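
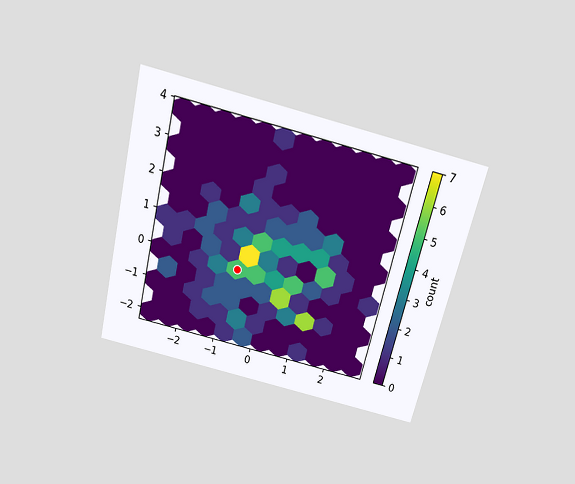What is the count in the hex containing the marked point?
The chart is tilted about 14° clockwise and viewed slightly from above. The marked hex reads 5 on the colorbar.

5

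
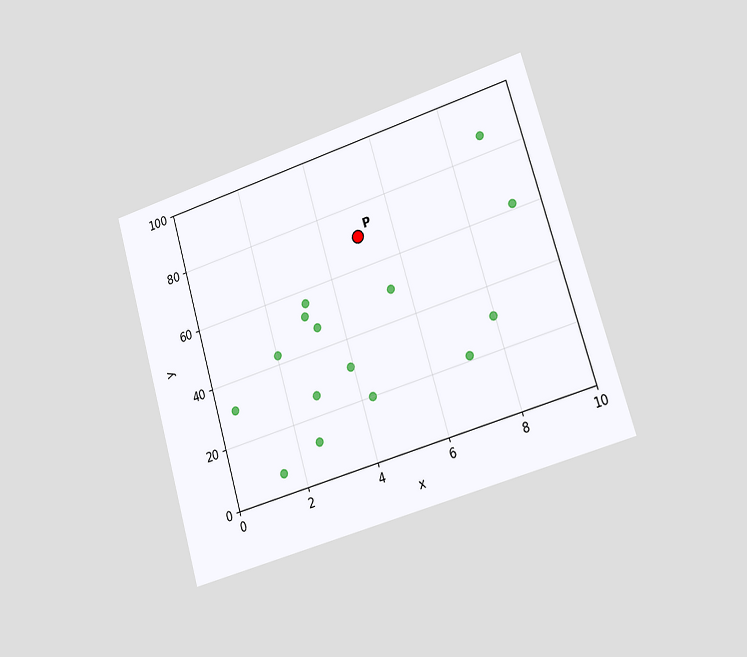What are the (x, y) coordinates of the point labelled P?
(5, 70)

The chart is tilted about 16° counter-clockwise and viewed slightly from the right. Following the gridlines from P to each axis, P sits at (5, 70).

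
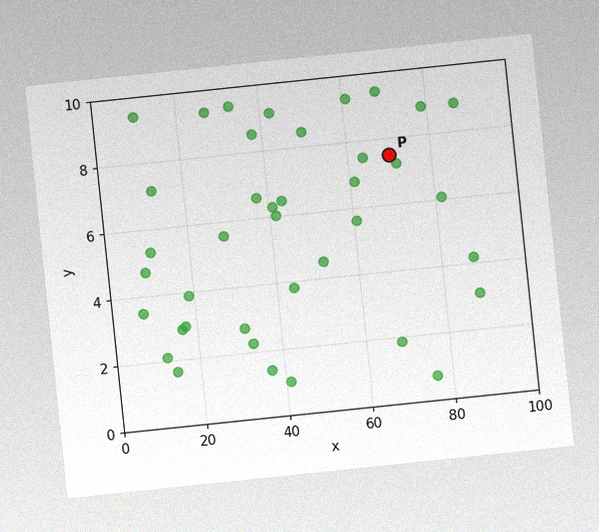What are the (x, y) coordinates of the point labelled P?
The chart is tilted about 6° counter-clockwise, with some photo noise. Following the gridlines from P to each axis, P sits at (70, 7.5).

(70, 7.5)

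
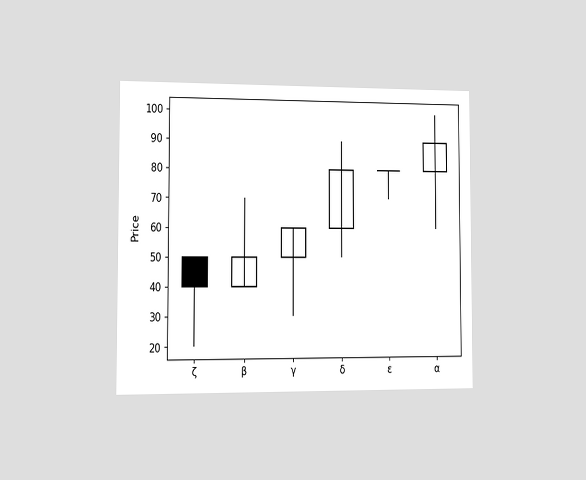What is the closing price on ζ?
40

The chart is viewed slightly from the left. The ζ candle closes at 40.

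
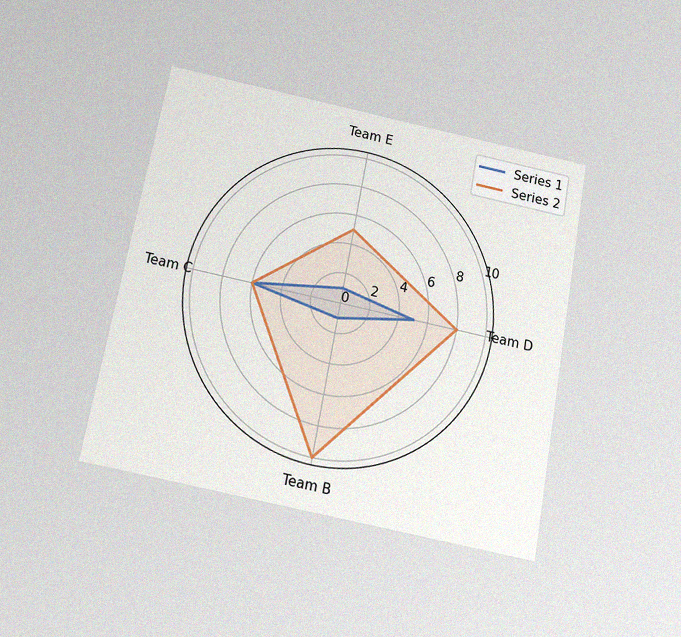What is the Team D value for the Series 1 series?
The chart is tilted about 10° clockwise and viewed slightly from below, with some photo noise. On the Team D axis, Series 1 reaches 5.

5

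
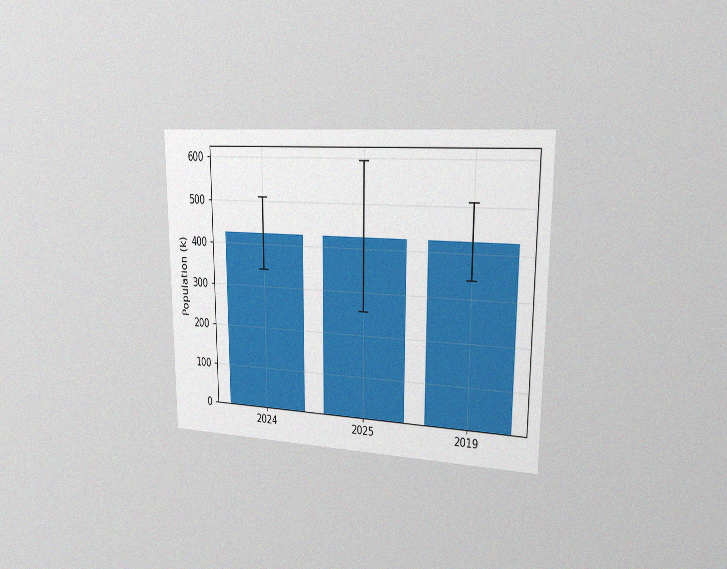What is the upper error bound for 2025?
The chart is viewed slightly from the right, with some photo noise. The 2025 bar's upper whisker reaches 595k.

595k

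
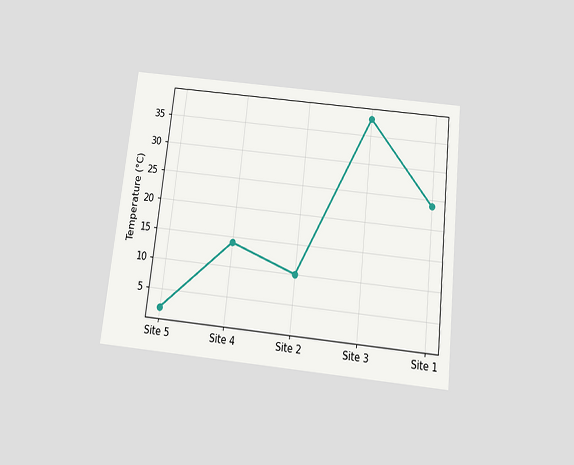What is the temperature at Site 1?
The chart is tilted about 6° clockwise and viewed slightly from below. At Site 1, the line is at 24°C.

24°C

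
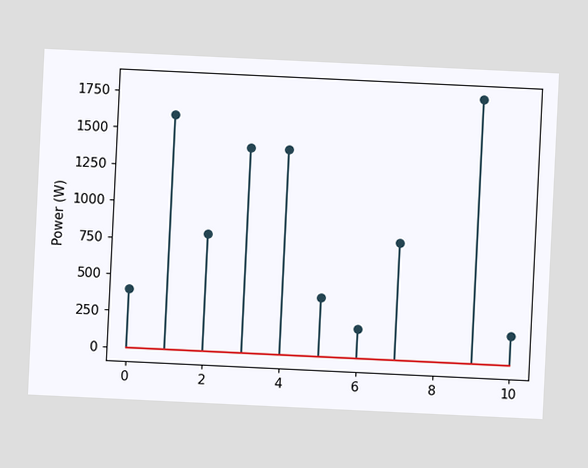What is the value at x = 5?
The chart is tilted about 3° clockwise. The stem at x=5 reaches 400W.

400W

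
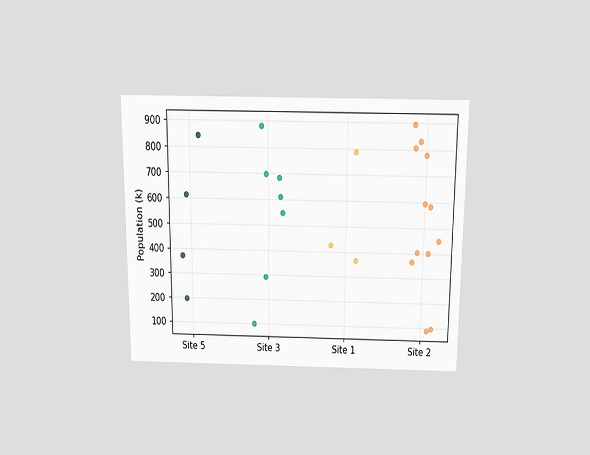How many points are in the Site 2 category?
The chart is viewed slightly from above. Counting the markers in the Site 2 column gives 12.

12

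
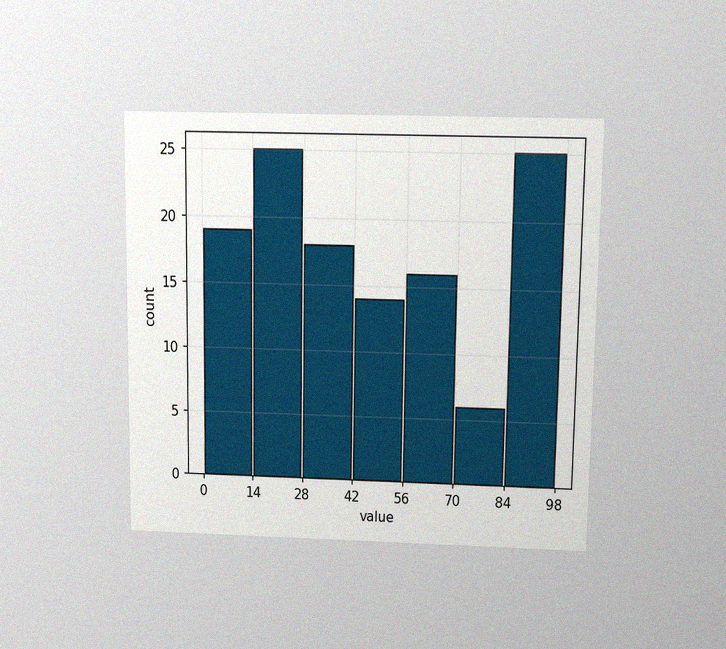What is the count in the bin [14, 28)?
The chart is viewed slightly from above, with some photo noise. The [14, 28) bin has height 25.

25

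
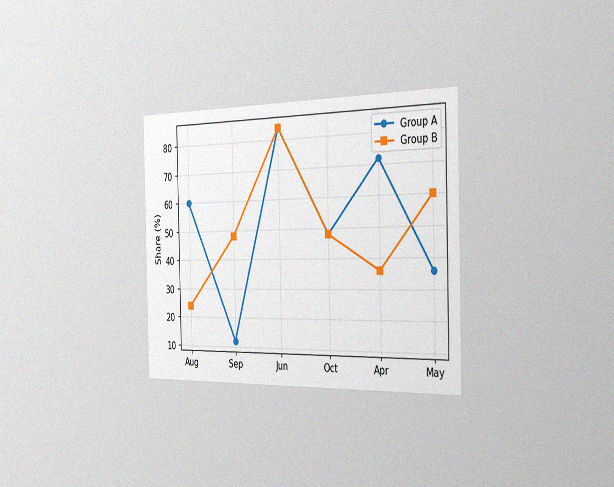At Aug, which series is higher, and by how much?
Group A, by 36%

The chart is viewed slightly from the right, with some photo noise. At Aug, Group A sits above the other line by 36%.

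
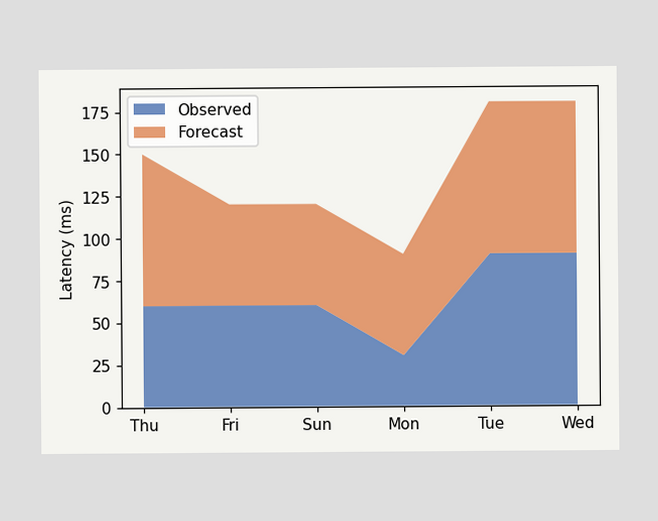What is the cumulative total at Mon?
The stacked total at Mon reaches 90ms.

90ms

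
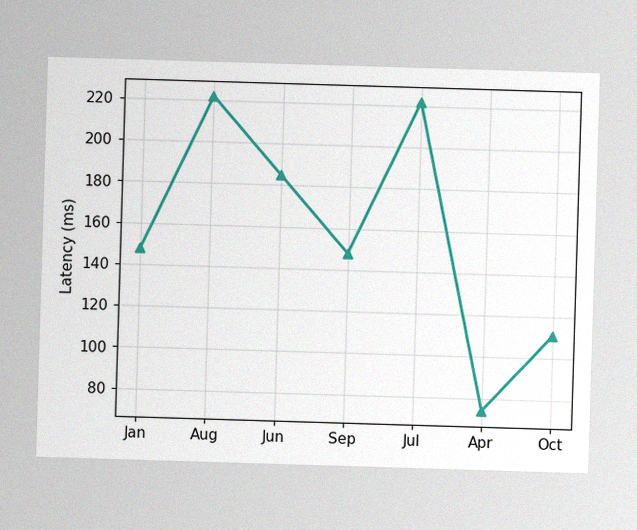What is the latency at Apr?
The image has some photo noise and uneven lighting. At Apr, the line is at 74ms.

74ms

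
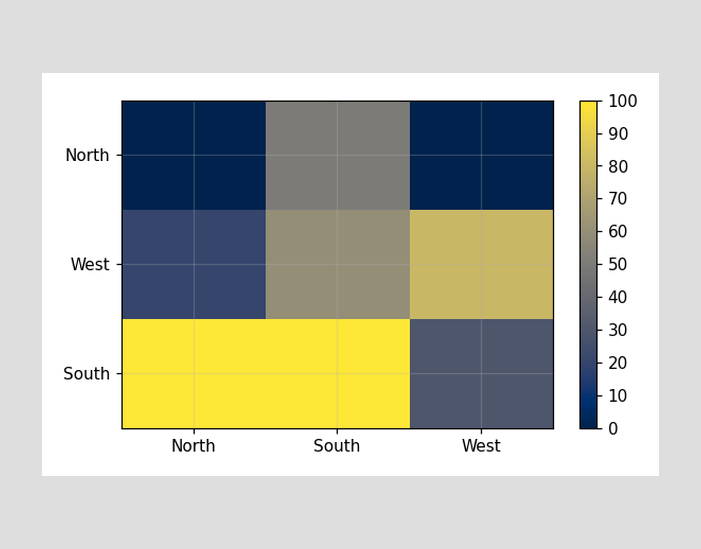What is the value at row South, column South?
100

Matching cell (South, South) against the colorbar gives 100.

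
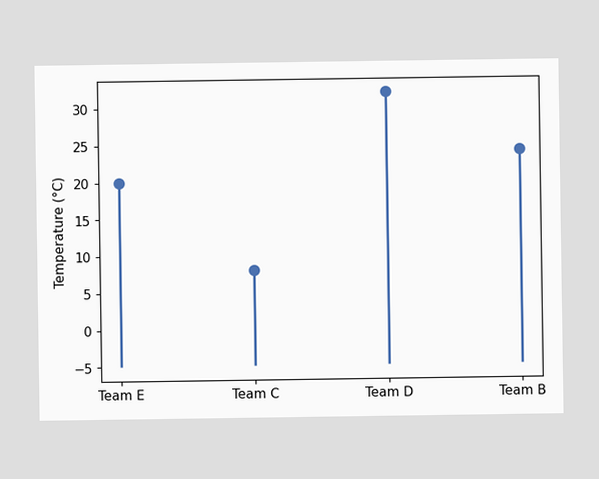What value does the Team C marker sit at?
The Team C marker sits at 8°C.

8°C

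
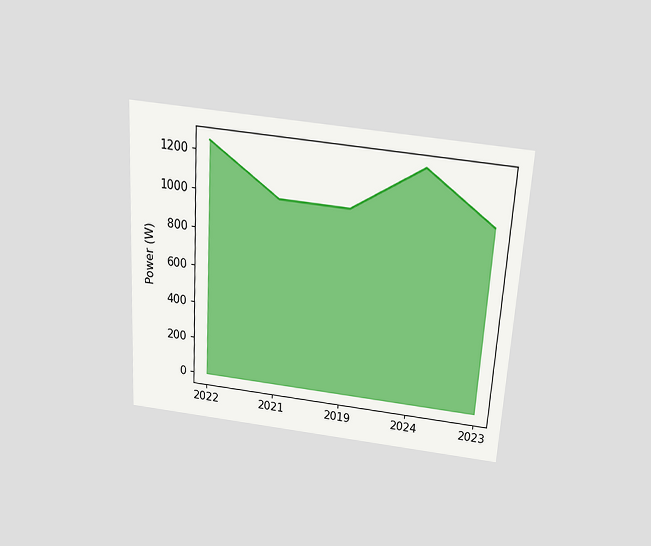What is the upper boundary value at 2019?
1000W

The chart is tilted about 3° clockwise and viewed slightly from above. At 2019 the upper boundary is at 1000W.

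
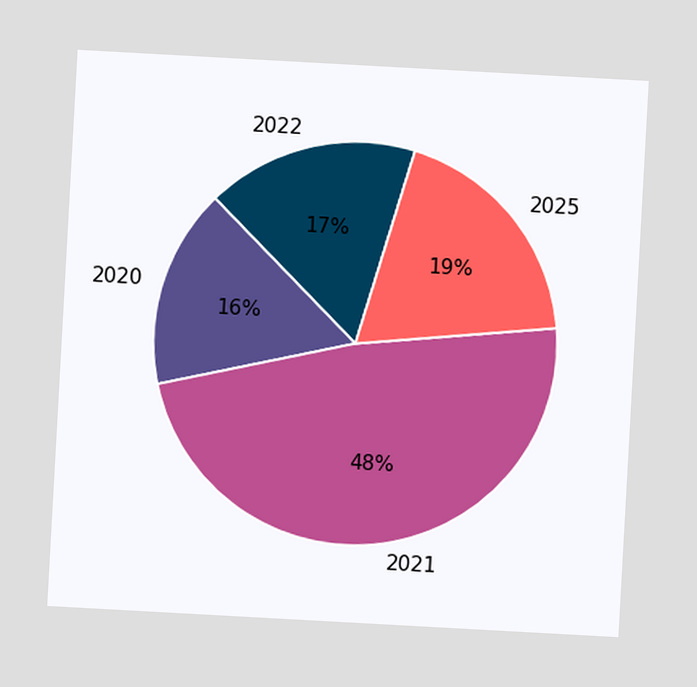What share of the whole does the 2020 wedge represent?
The chart is tilted about 3° clockwise. The 2020 slice takes up 16% of the pie.

16%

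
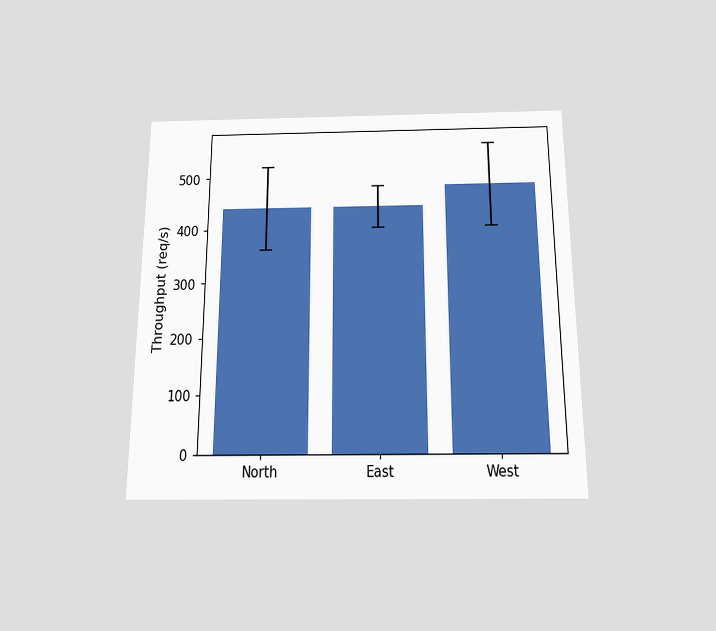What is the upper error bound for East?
480req/s

The chart is viewed slightly from below. The East bar's upper whisker reaches 480req/s.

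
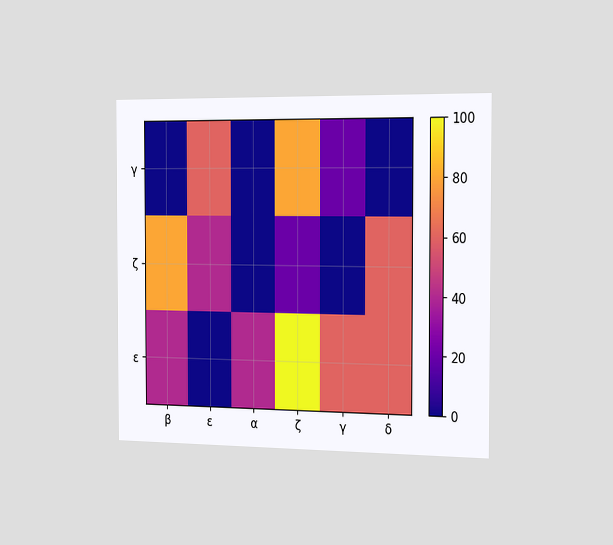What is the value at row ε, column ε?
0

The chart is viewed slightly from the right. Matching cell (ε, ε) against the colorbar gives 0.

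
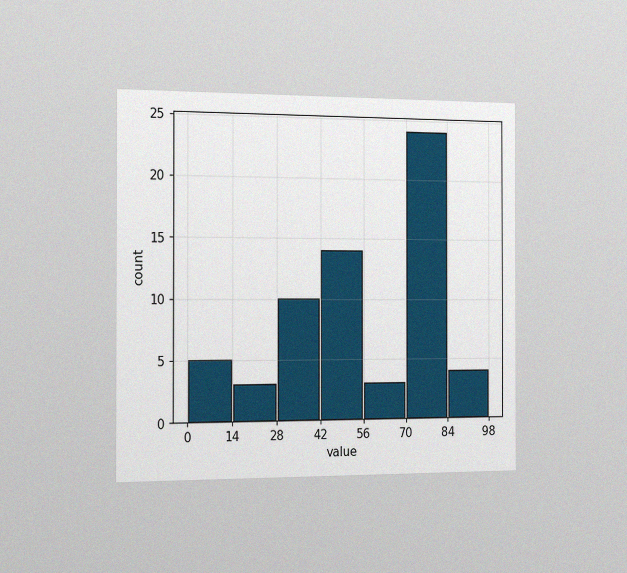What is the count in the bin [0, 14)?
5

The chart is viewed slightly from the left, with some photo noise. The [0, 14) bin has height 5.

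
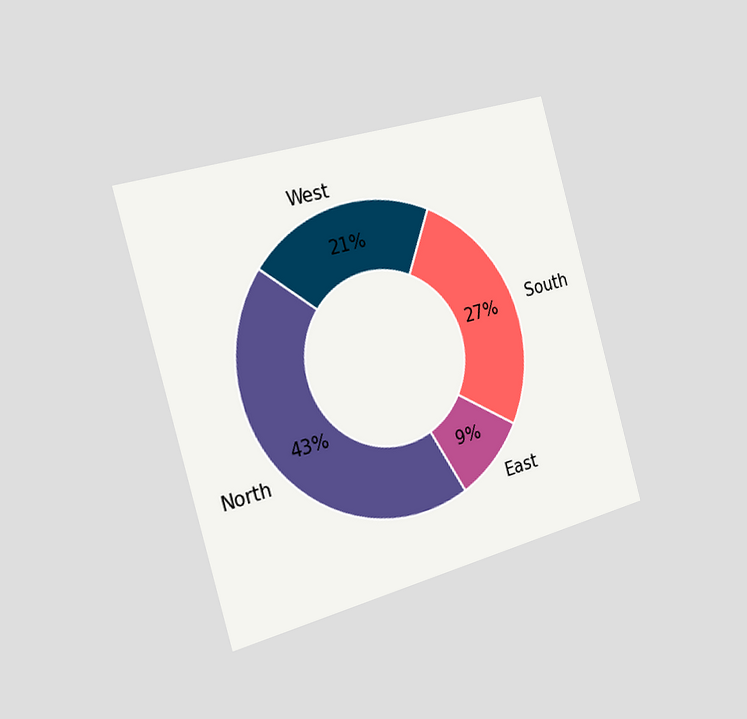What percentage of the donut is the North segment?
The chart is tilted about 16° counter-clockwise and viewed slightly from the left. The North segment takes up 43% of the ring.

43%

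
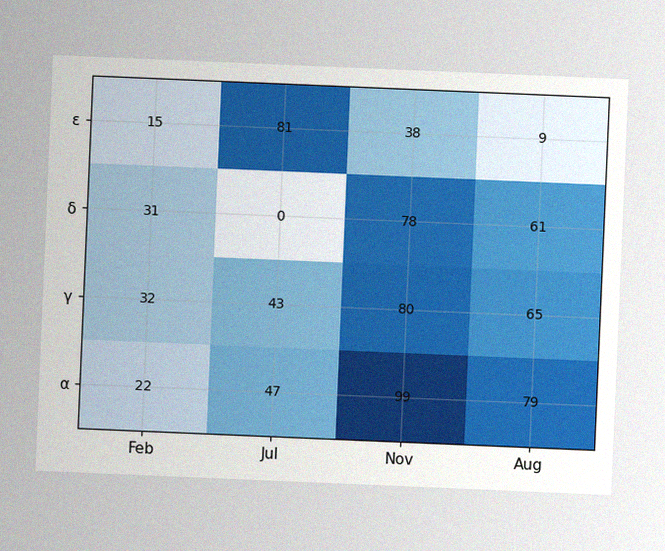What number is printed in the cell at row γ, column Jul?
The chart is tilted about 2° clockwise, with some photo noise. The (γ, Jul) cell reads 43.

43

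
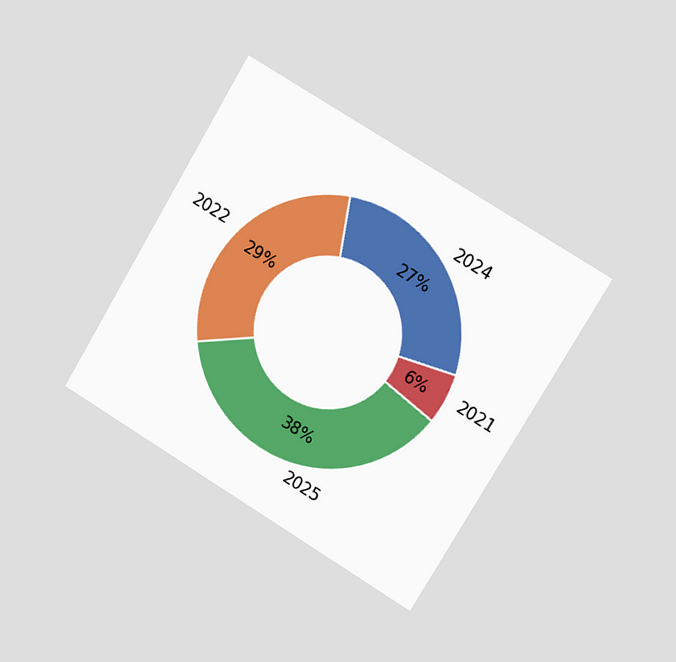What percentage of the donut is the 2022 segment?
29%

The chart is tilted about 31° clockwise and viewed slightly from the right. The 2022 segment takes up 29% of the ring.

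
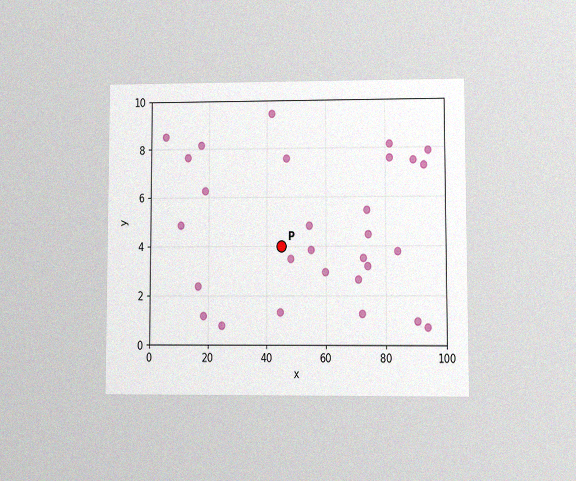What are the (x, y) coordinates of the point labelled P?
(45, 4)

The chart is viewed at a slight angle, with some photo noise. Following the gridlines from P to each axis, P sits at (45, 4).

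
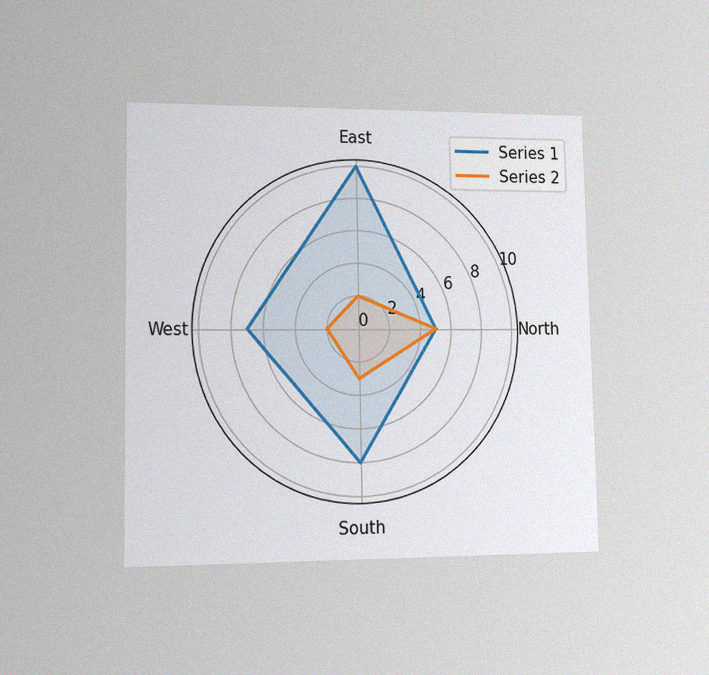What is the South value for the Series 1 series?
The chart is viewed at a slight angle, with some photo noise. On the South axis, Series 1 reaches 8.

8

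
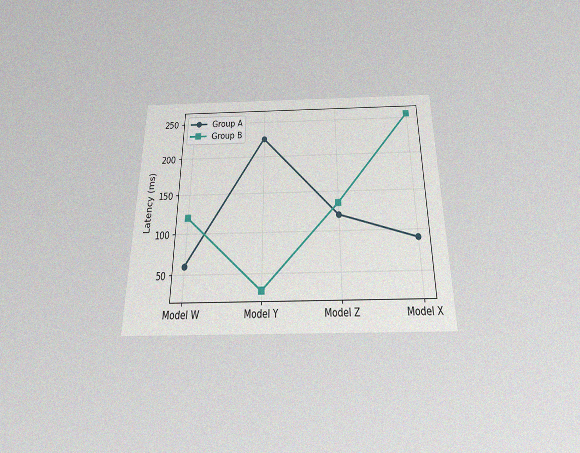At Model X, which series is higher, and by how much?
Group B, by 165ms

The chart is viewed slightly from below, with some photo noise. At Model X, Group B sits above the other line by 165ms.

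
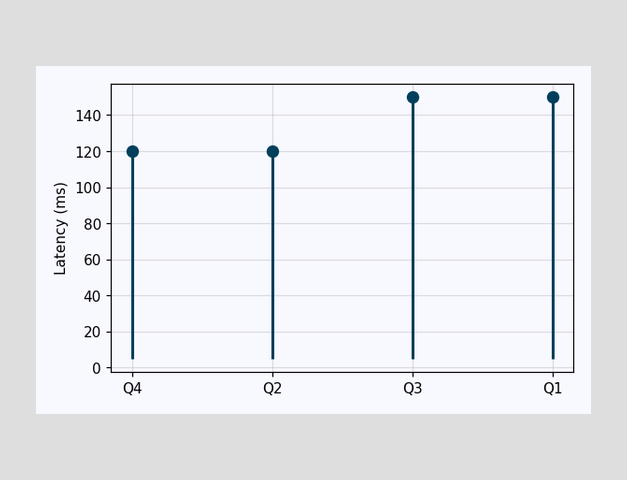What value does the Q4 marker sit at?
120ms

The Q4 marker sits at 120ms.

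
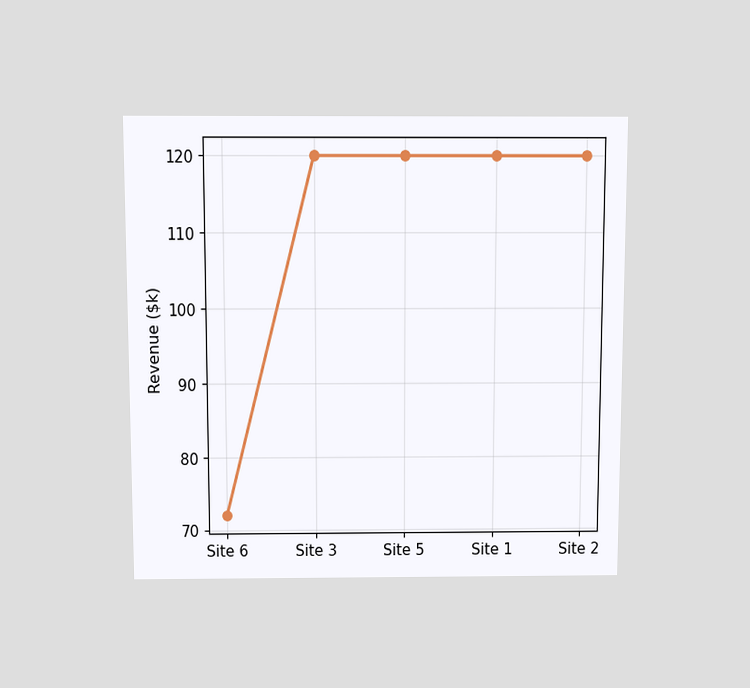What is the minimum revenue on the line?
$72k

The chart is viewed slightly from above. The lowest point is at Site 6, and reading across to the y-axis gives $72k.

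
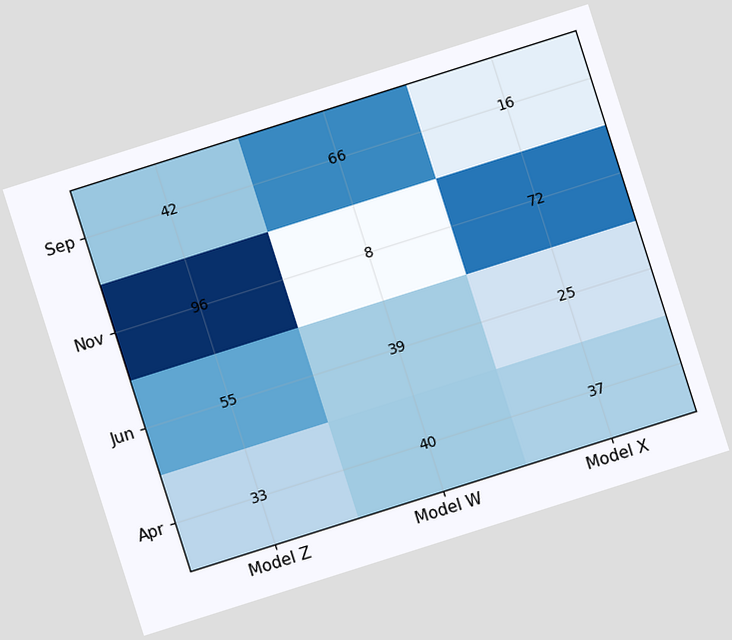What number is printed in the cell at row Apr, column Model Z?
The chart is tilted about 18° counter-clockwise. The (Apr, Model Z) cell reads 33.

33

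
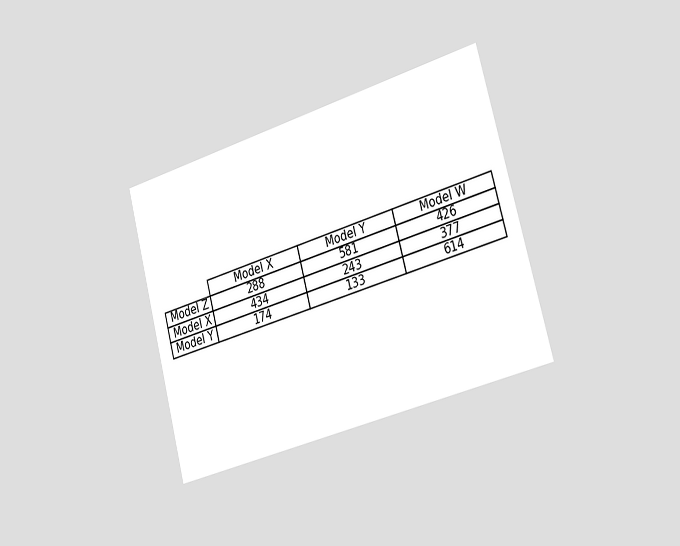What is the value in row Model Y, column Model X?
The chart is tilted about 15° counter-clockwise and viewed slightly from the right. The (Model Y, Model X) cell reads 174.

174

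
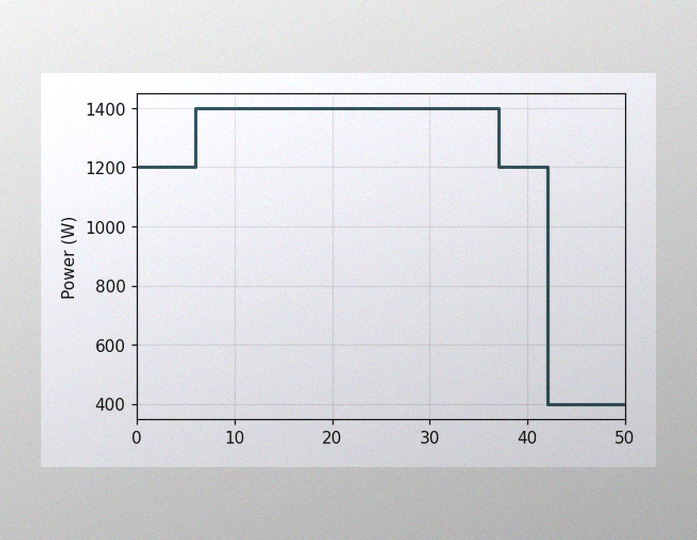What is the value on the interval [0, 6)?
1200W

The image has some photo noise and uneven lighting. On [0, 6) the step sits at 1200W.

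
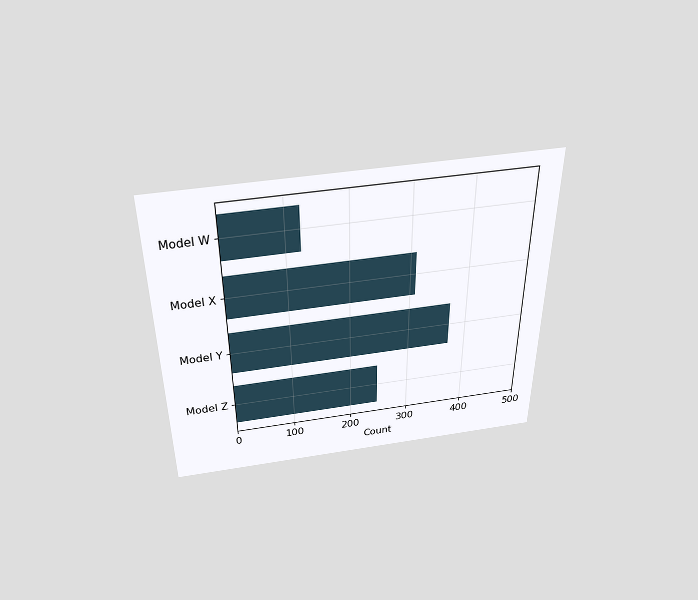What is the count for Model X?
The chart is viewed slightly from above. Reading along the chart's x-axis, the Model X bar reaches 310.

310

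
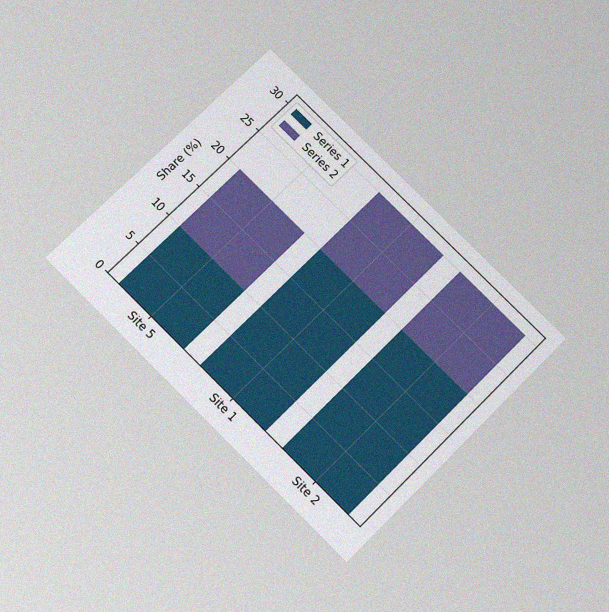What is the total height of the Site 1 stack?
The chart is tilted about 45° clockwise and viewed slightly from below, with some photo noise. The Site 1 stack's top reaches 30% on the y-axis.

30%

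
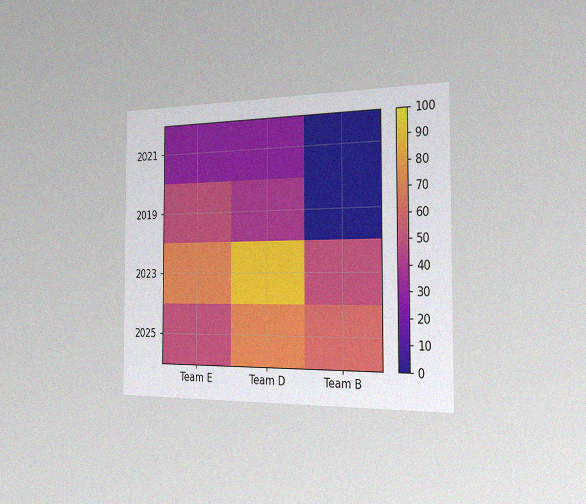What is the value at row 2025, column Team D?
70

The chart is viewed slightly from the right, with some photo noise. Matching cell (2025, Team D) against the colorbar gives 70.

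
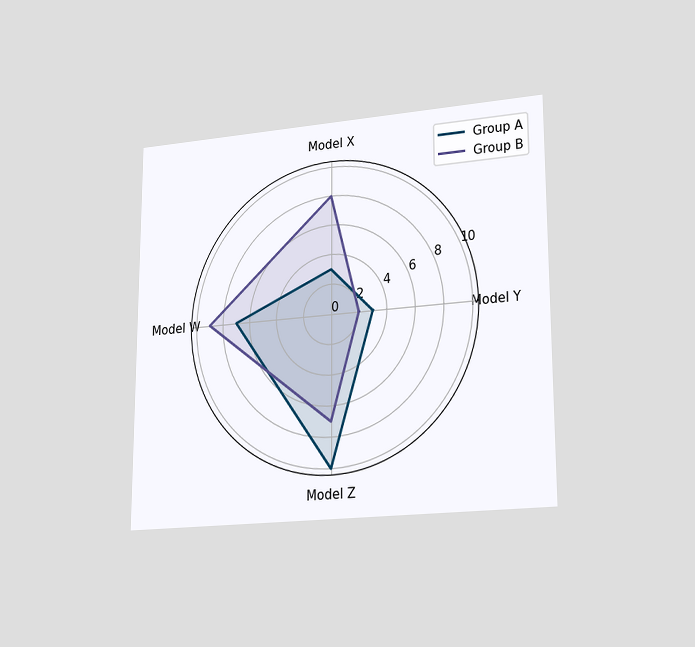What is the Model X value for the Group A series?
3

The chart is viewed slightly from the right. On the Model X axis, Group A reaches 3.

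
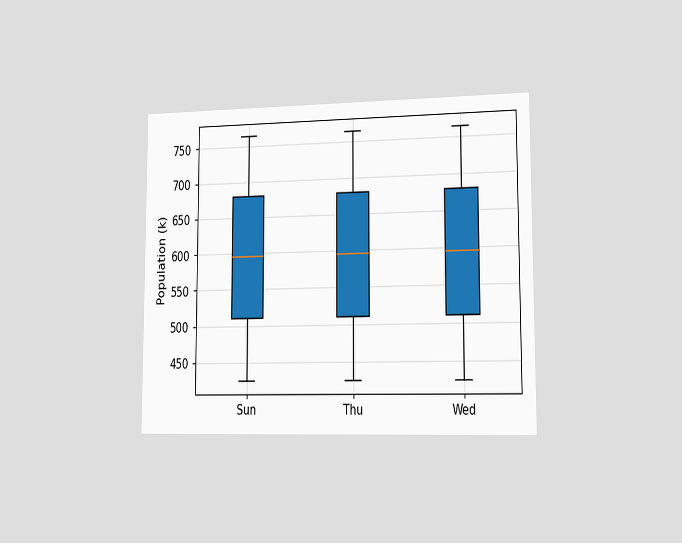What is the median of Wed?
595k

The chart is viewed slightly from the right. The median line in the Wed box sits at 595k.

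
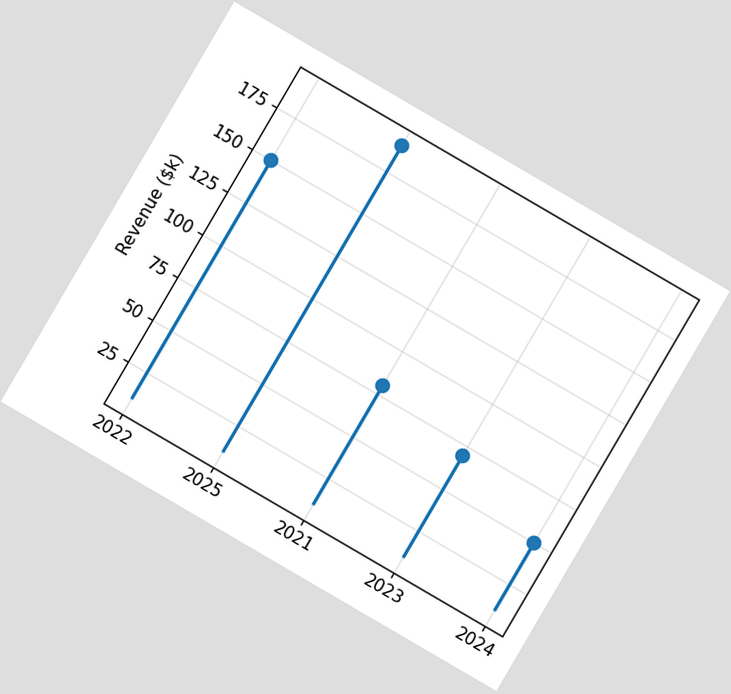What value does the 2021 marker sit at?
The chart is tilted about 30° clockwise. The 2021 marker sits at $80k.

$80k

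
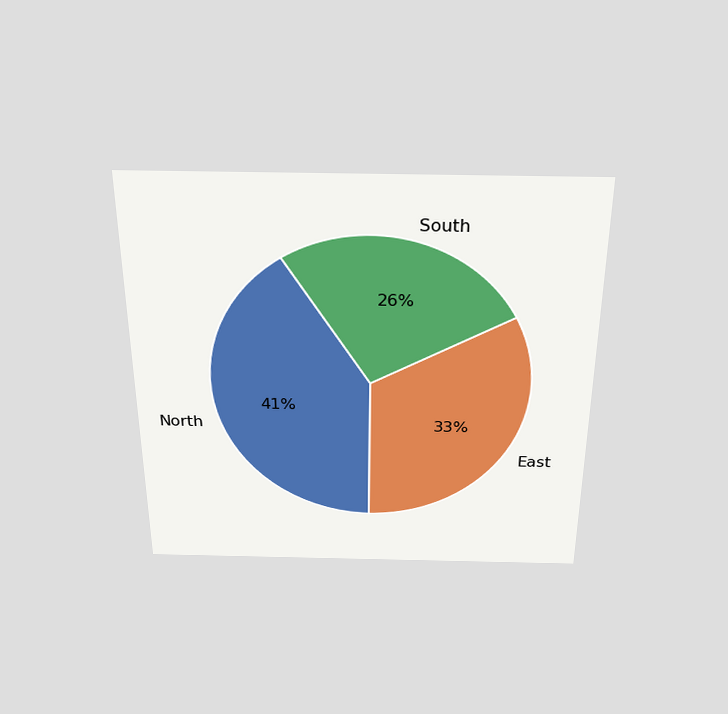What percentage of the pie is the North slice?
41%

The chart is viewed slightly from above. The North slice takes up 41% of the pie.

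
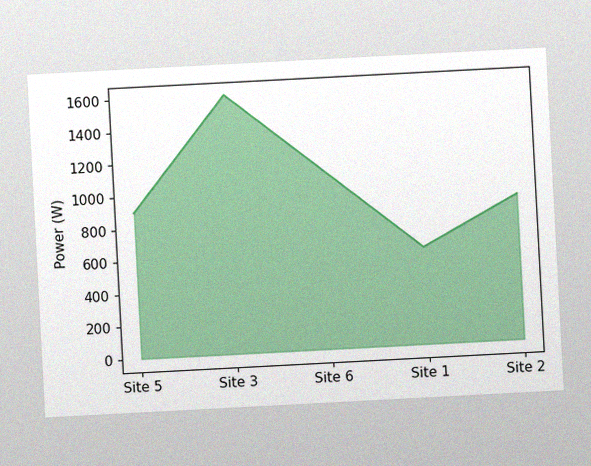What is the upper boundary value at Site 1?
The chart is tilted about 3° counter-clockwise, with some photo noise. At Site 1 the upper boundary is at 600W.

600W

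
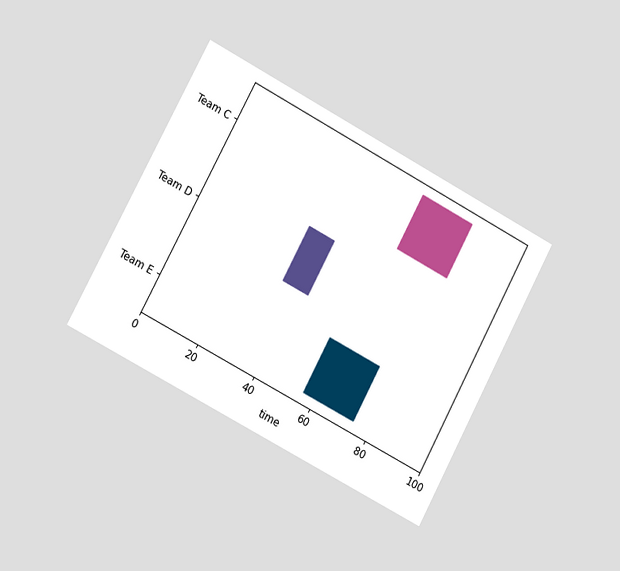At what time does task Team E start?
56

The chart is tilted about 28° clockwise and viewed slightly from the left. The Team E bar begins at t=56.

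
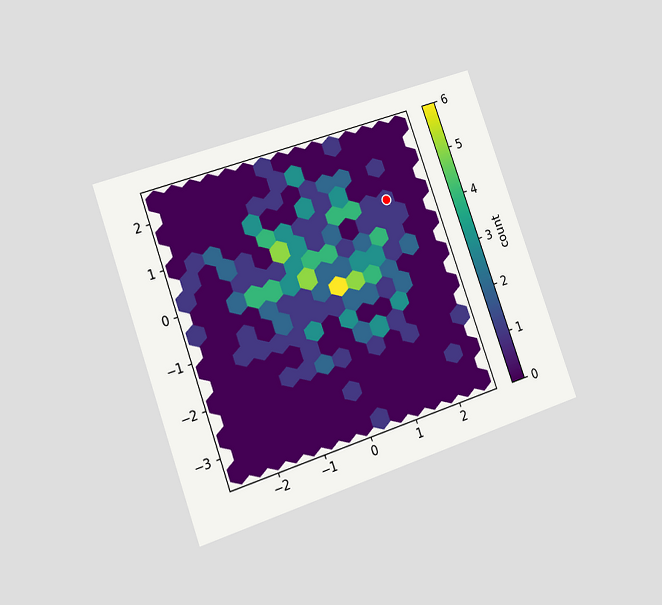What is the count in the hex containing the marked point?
The chart is tilted about 19° counter-clockwise and viewed slightly from the left. The marked hex reads 1 on the colorbar.

1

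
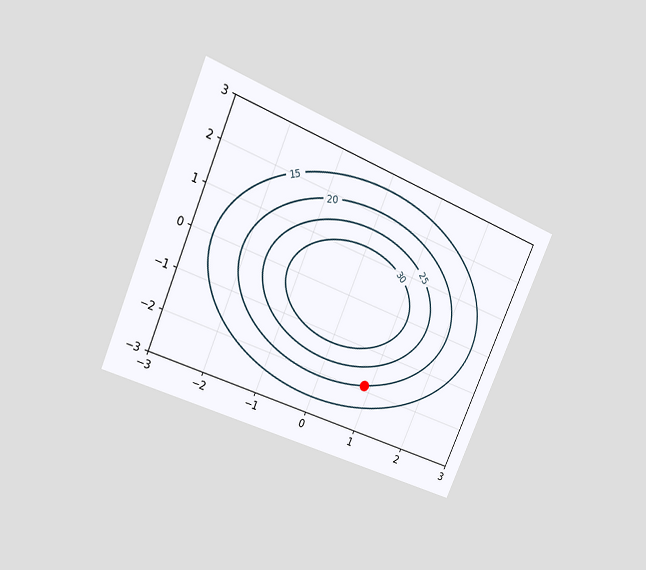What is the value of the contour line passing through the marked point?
The chart is tilted about 23° clockwise and viewed at a slight angle. The marked point sits on the contour labelled 20.

20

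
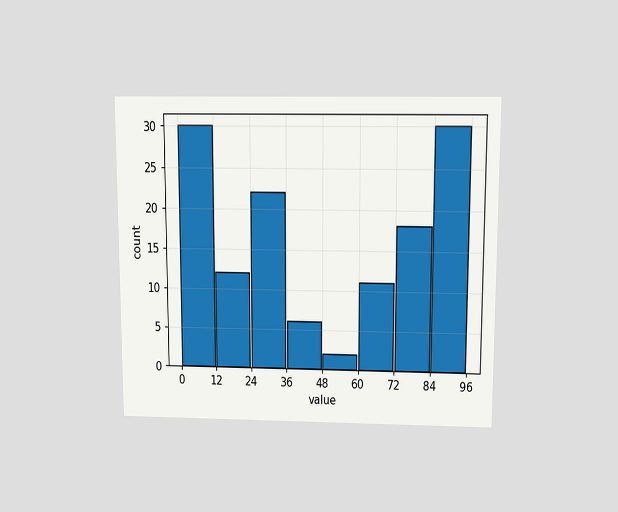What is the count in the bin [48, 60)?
The chart is viewed slightly from above. The [48, 60) bin has height 2.

2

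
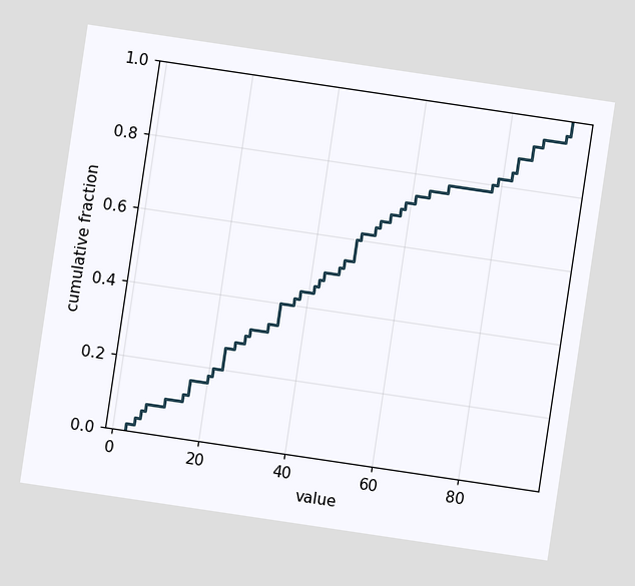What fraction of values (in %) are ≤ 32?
The chart is tilted about 8° clockwise. At x=32 the ECDF step is at 34%.

34%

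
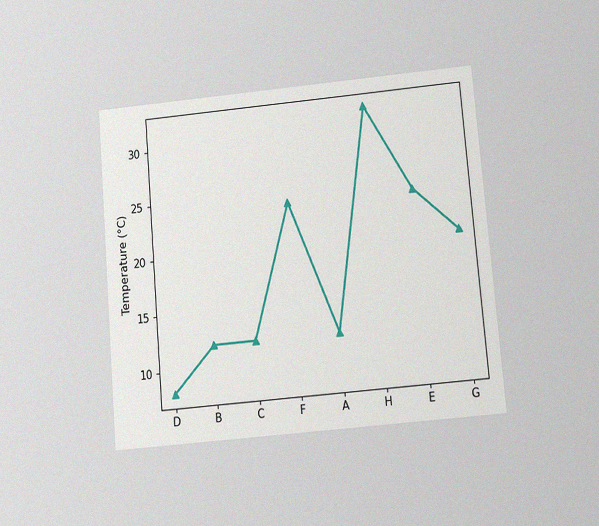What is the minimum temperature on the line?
The chart is tilted about 5° counter-clockwise and viewed slightly from below, with some photo noise. The lowest point is at D, and reading across to the y-axis gives 8°C.

8°C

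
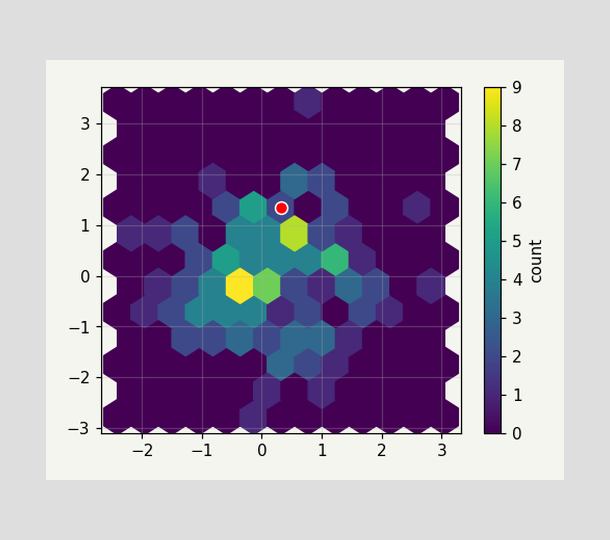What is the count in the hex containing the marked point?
2

The marked hex reads 2 on the colorbar.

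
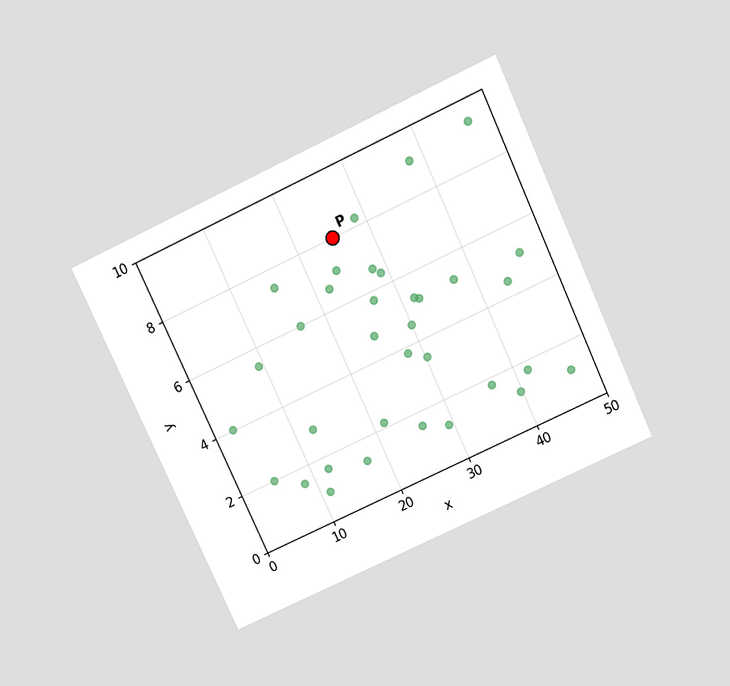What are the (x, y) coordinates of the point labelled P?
(25, 8)

The chart is tilted about 25° counter-clockwise and viewed slightly from above. Following the gridlines from P to each axis, P sits at (25, 8).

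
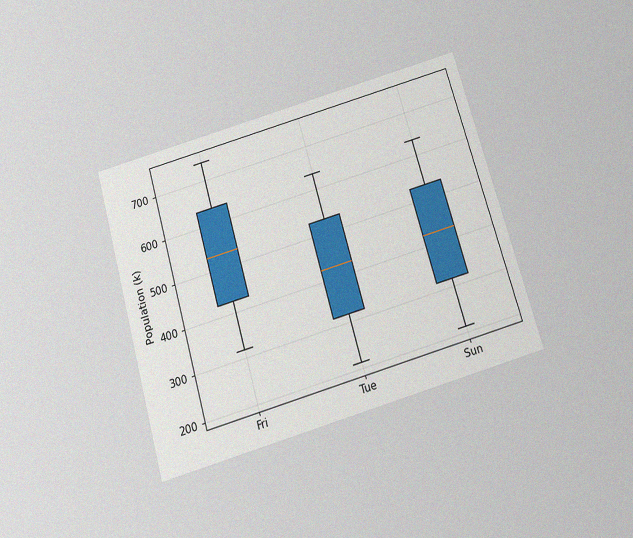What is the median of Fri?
530k

The chart is tilted about 16° counter-clockwise and viewed slightly from below, with some photo noise. The median line in the Fri box sits at 530k.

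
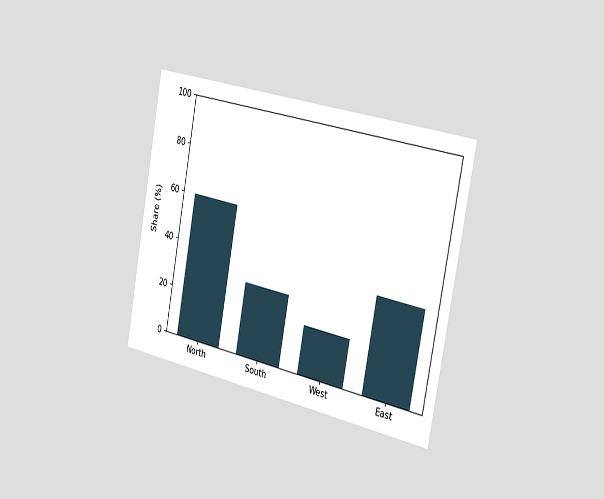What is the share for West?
20%

The chart is tilted about 11° clockwise and viewed slightly from the right. Reading along the chart's y-axis, the West bar reaches 20%.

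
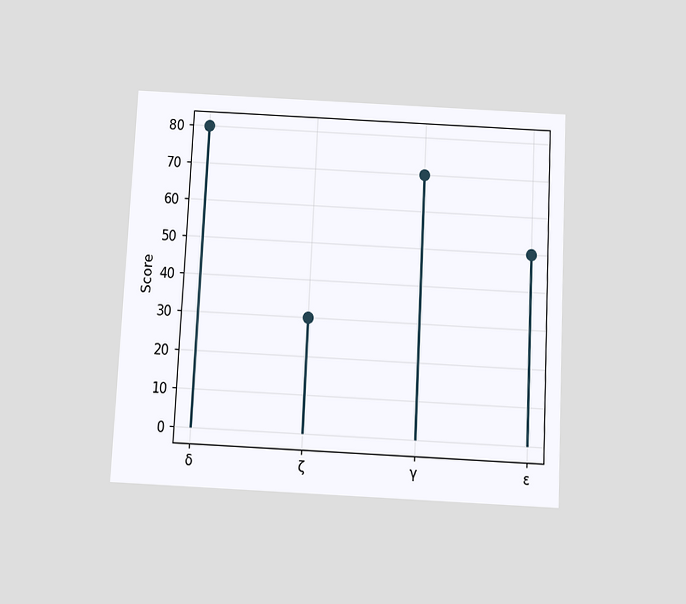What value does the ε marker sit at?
50

The chart is tilted about 3° clockwise and viewed slightly from below. The ε marker sits at 50.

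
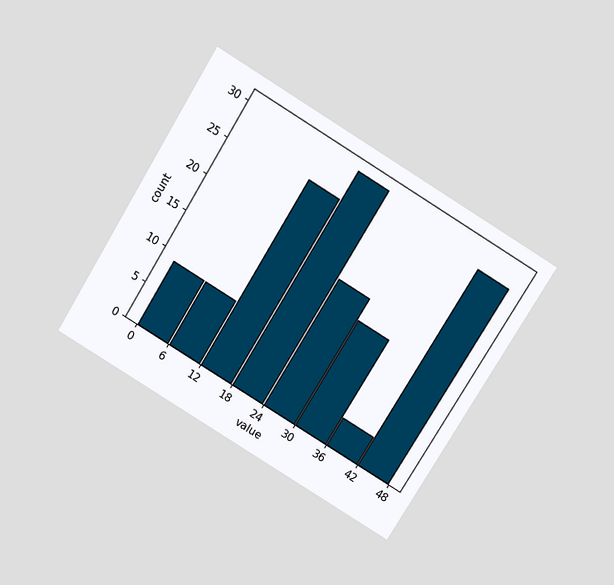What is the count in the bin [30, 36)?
The chart is tilted about 31° clockwise and viewed slightly from above. The [30, 36) bin has height 15.

15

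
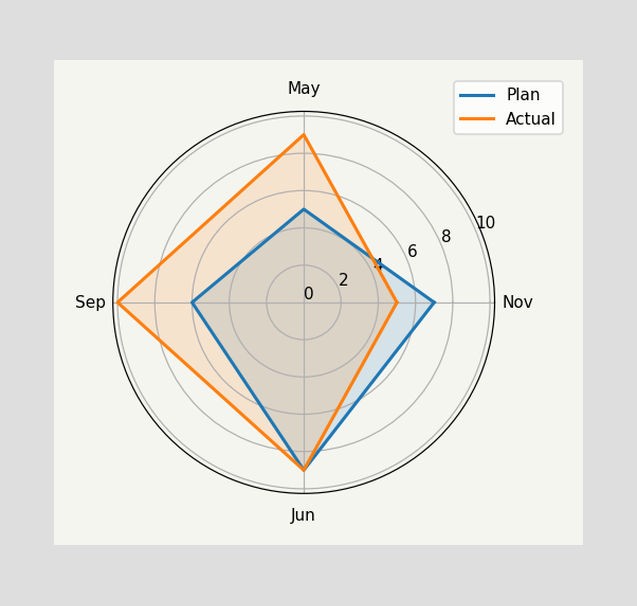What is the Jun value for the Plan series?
9

On the Jun axis, Plan reaches 9.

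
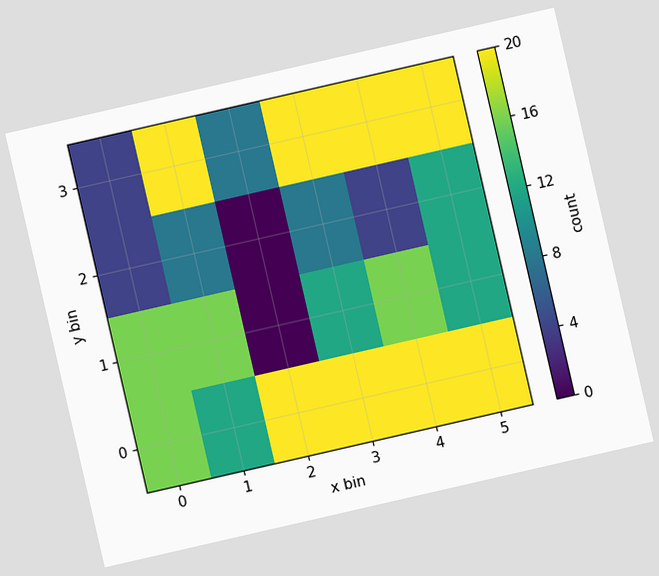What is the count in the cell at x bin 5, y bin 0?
The chart is tilted about 13° counter-clockwise. Matching the cell (5, 0) against the colorbar gives 20.

20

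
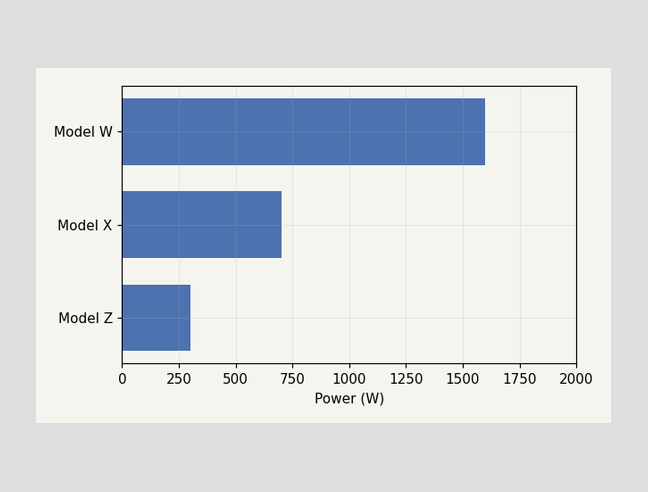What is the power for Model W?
Reading along the chart's x-axis, the Model W bar reaches 1600W.

1600W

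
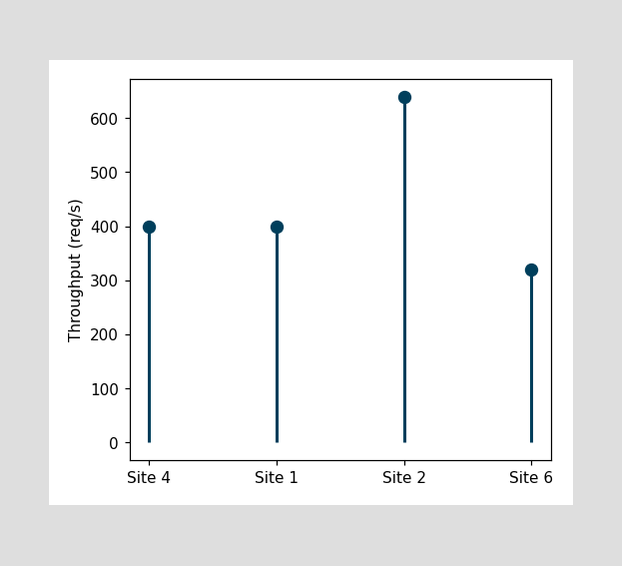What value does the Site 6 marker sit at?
320req/s

The Site 6 marker sits at 320req/s.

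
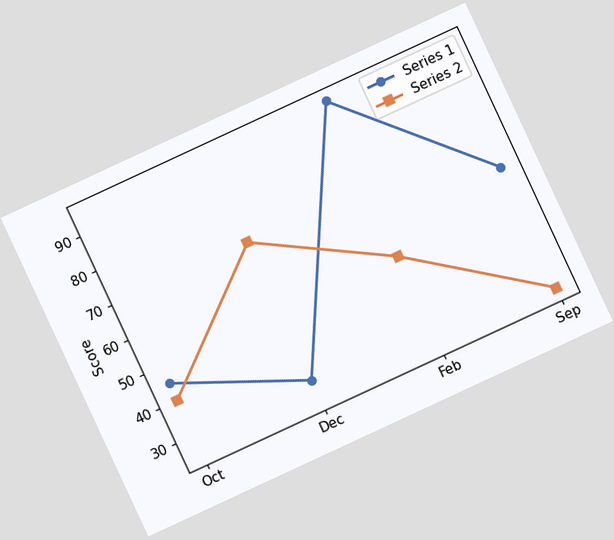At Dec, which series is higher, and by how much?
The chart is tilted about 25° counter-clockwise. At Dec, Series 2 sits above the other line by 40.

Series 2, by 40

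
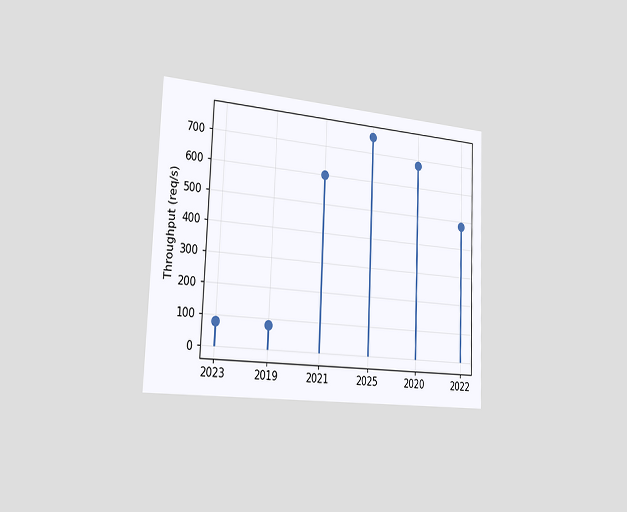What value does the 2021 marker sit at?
The chart is tilted about 2° clockwise and viewed slightly from the left. The 2021 marker sits at 600req/s.

600req/s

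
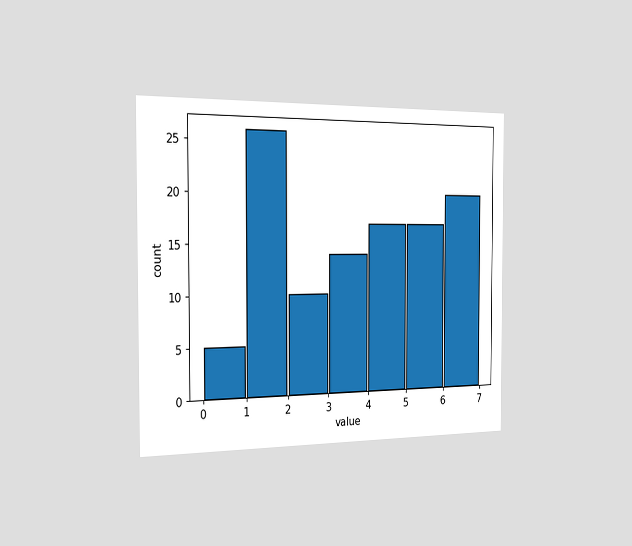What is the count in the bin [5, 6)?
The chart is viewed slightly from the left. The [5, 6) bin has height 17.

17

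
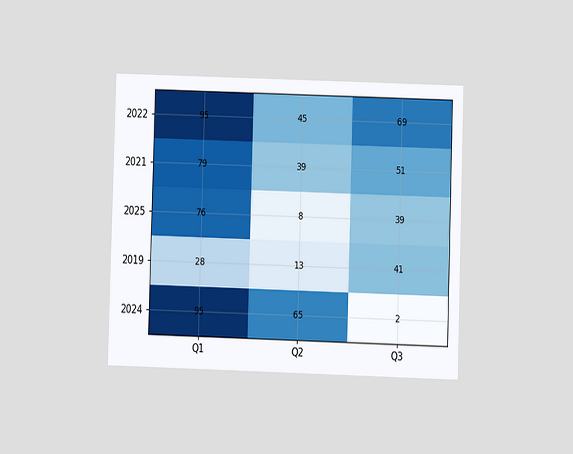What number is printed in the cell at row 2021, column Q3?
The chart is viewed at a slight angle. The (2021, Q3) cell reads 51.

51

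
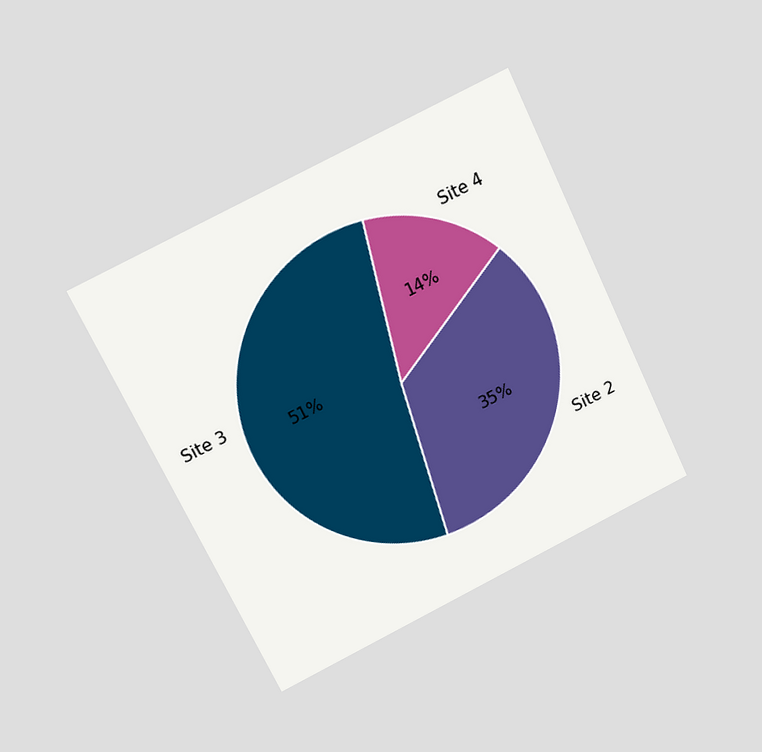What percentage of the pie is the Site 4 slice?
The chart is tilted about 26° counter-clockwise and viewed at a slight angle. The Site 4 slice takes up 14% of the pie.

14%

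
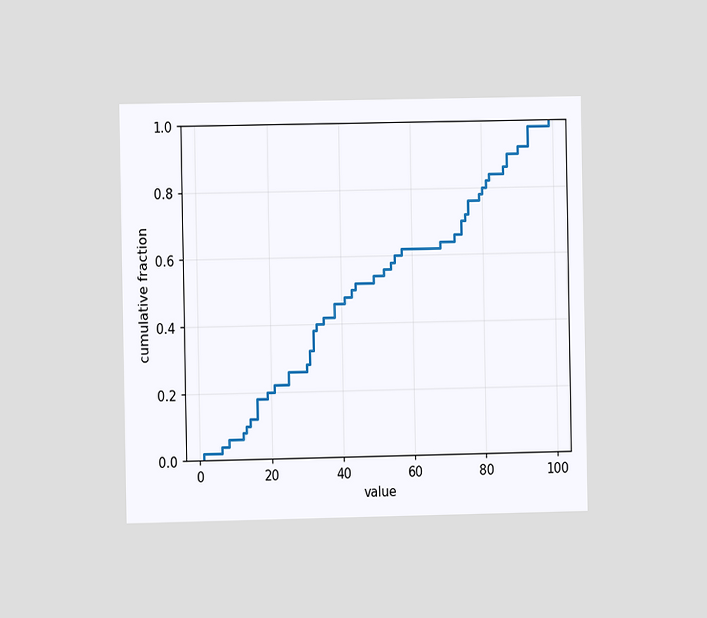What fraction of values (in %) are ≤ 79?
78%

The chart is viewed at a slight angle. At x=79 the ECDF step is at 78%.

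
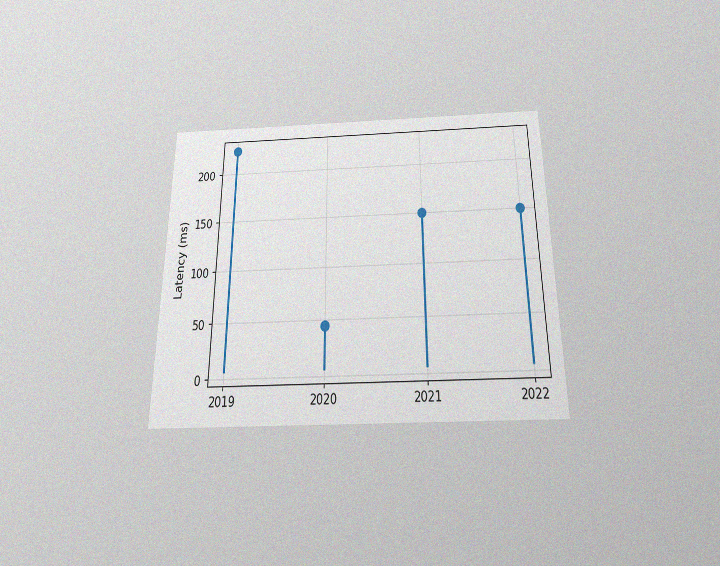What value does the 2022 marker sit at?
The chart is viewed slightly from below, with some photo noise. The 2022 marker sits at 150ms.

150ms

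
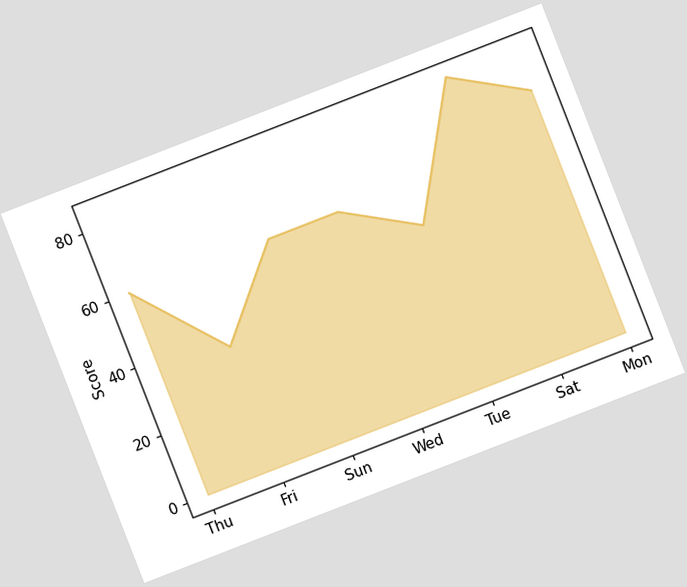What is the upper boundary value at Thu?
60

The chart is tilted about 21° counter-clockwise. At Thu the upper boundary is at 60.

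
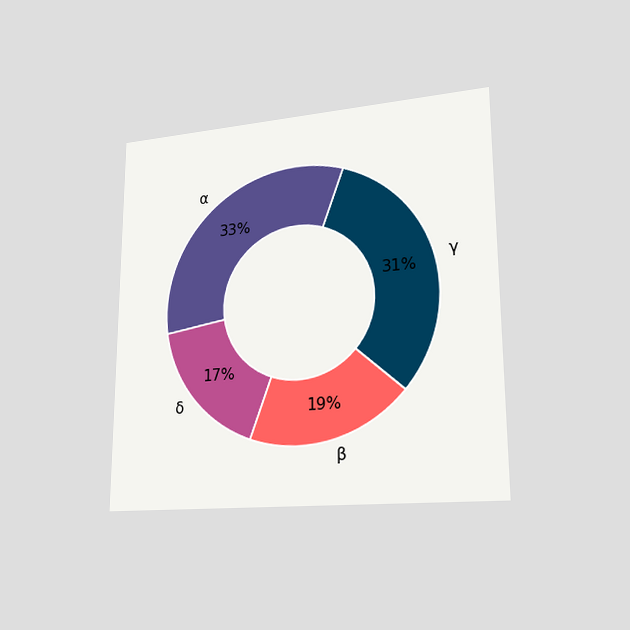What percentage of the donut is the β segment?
The chart is viewed slightly from the right. The β segment takes up 19% of the ring.

19%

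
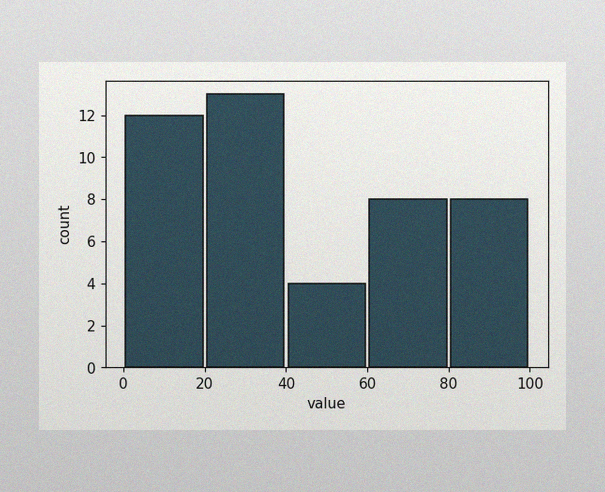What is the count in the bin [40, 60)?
The image has some photo noise and uneven lighting. The [40, 60) bin has height 4.

4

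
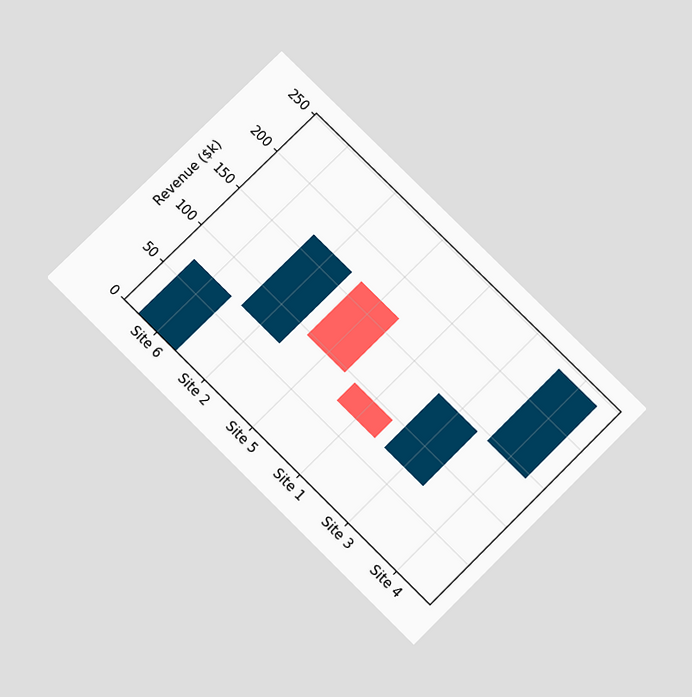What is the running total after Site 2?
$168k

The chart is tilted about 45° clockwise and viewed slightly from below. After Site 2 the running total reaches $168k.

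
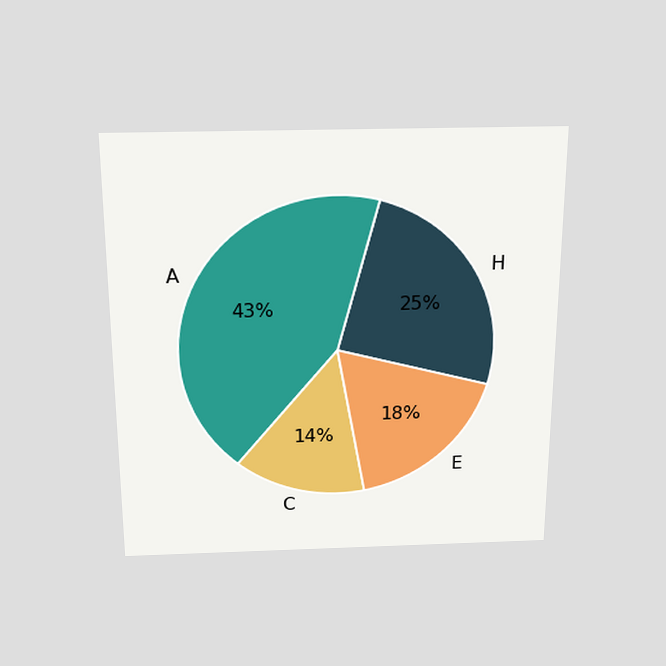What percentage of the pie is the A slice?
The chart is viewed slightly from above. The A slice takes up 43% of the pie.

43%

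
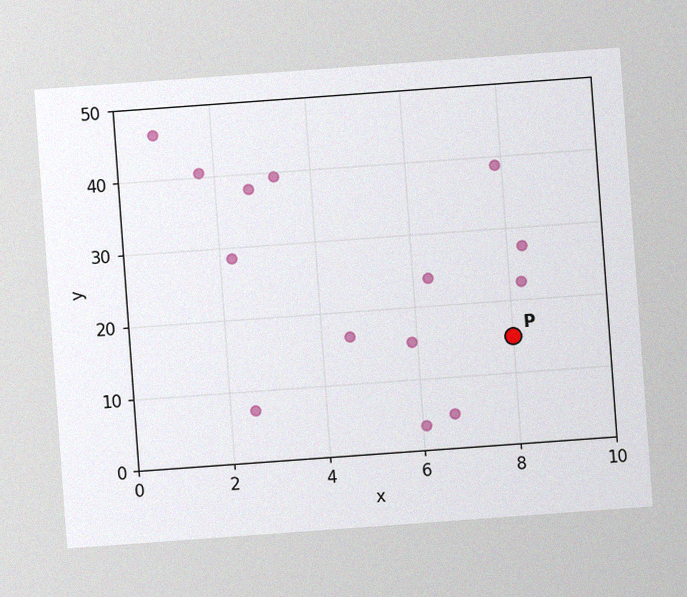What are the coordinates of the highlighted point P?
The chart is tilted about 4° counter-clockwise, with some photo noise. Following the gridlines from P to each axis, P sits at (8, 15).

(8, 15)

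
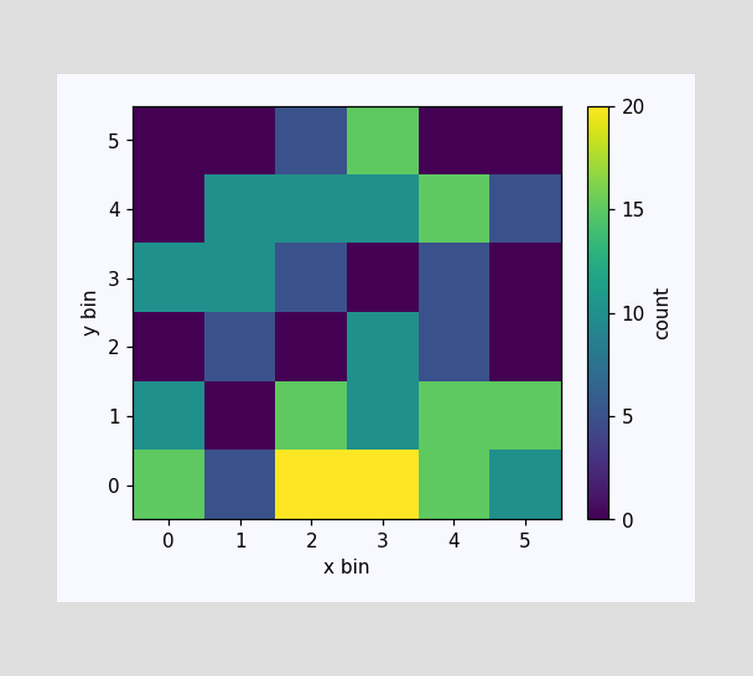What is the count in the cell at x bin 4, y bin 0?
15

Matching the cell (4, 0) against the colorbar gives 15.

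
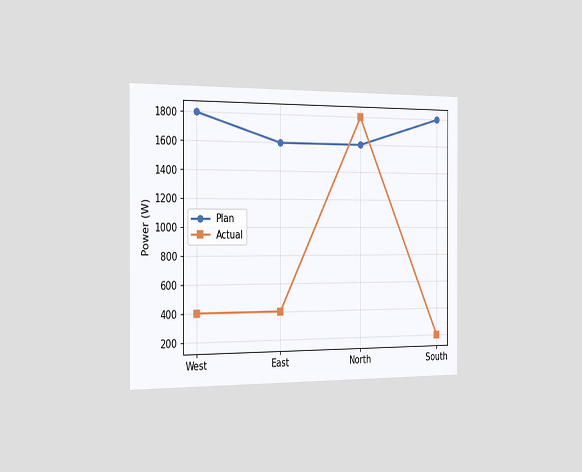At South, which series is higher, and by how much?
Plan, by 1600W

The chart is viewed slightly from the left. At South, Plan sits above the other line by 1600W.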